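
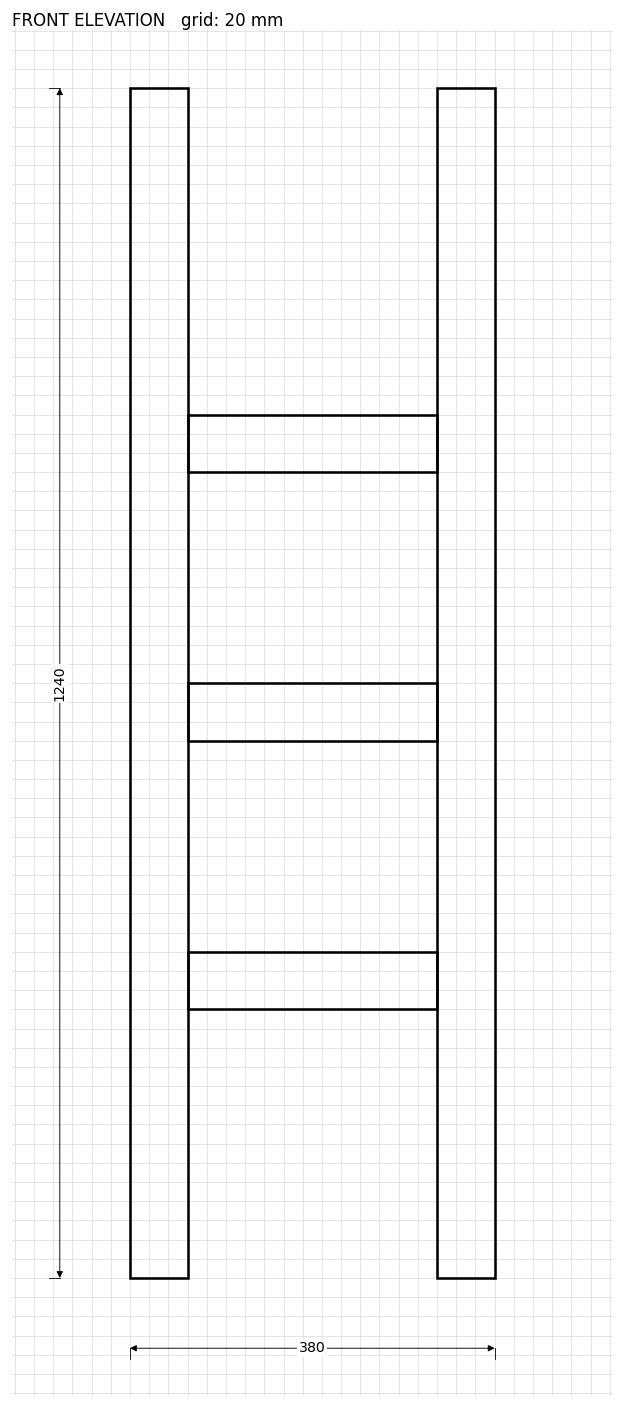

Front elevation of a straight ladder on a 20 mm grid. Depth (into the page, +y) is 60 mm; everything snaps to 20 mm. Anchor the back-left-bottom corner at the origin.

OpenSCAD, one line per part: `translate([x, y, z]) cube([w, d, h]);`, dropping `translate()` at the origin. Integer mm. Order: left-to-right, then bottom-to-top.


cube([60, 60, 1240]);
translate([60, 0, 280]) cube([260, 60, 60]);
translate([60, 0, 560]) cube([260, 60, 60]);
translate([60, 0, 840]) cube([260, 60, 60]);
translate([320, 0, 0]) cube([60, 60, 1240]);


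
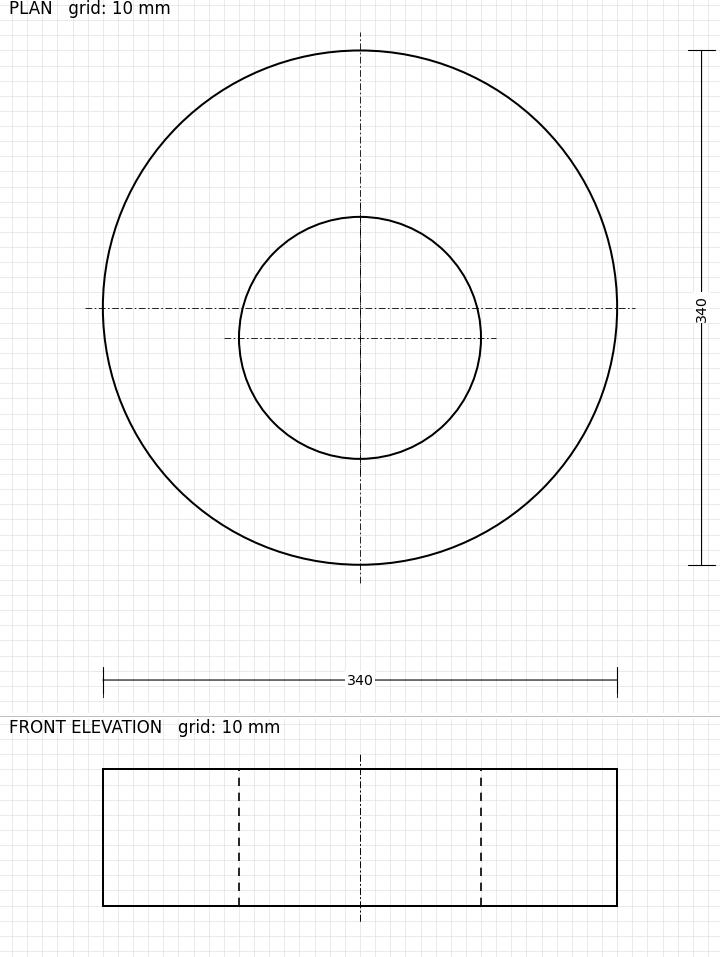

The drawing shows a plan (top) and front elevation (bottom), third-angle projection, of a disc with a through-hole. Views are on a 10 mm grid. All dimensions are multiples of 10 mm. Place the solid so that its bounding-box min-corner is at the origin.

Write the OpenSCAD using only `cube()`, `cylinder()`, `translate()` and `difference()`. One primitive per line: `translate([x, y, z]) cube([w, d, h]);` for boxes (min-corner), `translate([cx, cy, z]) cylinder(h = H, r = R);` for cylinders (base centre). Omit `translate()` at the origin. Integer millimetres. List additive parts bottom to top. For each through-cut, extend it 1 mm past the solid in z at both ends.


difference() {
  translate([170, 170, 0]) cylinder(h = 90, r = 170);
  translate([170, 150, -1]) cylinder(h = 92, r = 80);
}


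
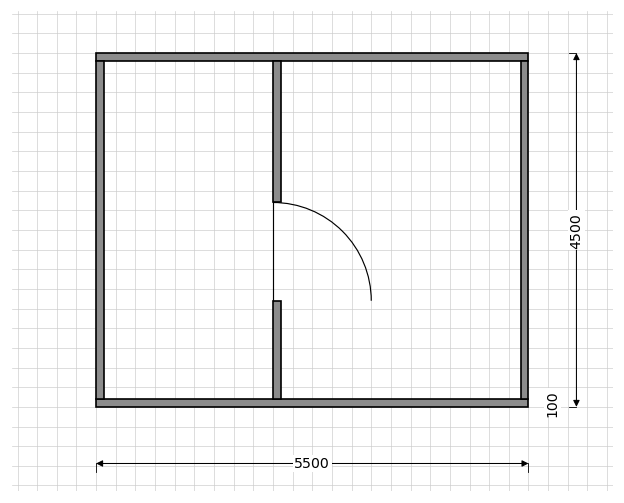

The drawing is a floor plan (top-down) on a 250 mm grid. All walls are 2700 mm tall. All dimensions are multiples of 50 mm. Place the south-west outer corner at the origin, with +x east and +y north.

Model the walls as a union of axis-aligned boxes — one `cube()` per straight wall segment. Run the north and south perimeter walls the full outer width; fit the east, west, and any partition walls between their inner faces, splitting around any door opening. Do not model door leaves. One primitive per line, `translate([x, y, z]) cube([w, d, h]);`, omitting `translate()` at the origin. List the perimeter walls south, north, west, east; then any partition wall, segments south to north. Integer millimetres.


cube([5500, 100, 2700]);
translate([0, 4400, 0]) cube([5500, 100, 2700]);
translate([0, 100, 0]) cube([100, 4300, 2700]);
translate([5400, 100, 0]) cube([100, 4300, 2700]);
translate([2250, 100, 0]) cube([100, 1250, 2700]);
translate([2250, 2600, 0]) cube([100, 1800, 2700]);


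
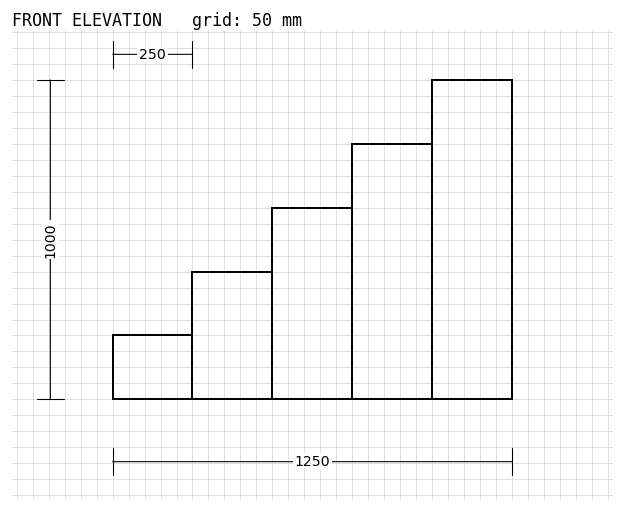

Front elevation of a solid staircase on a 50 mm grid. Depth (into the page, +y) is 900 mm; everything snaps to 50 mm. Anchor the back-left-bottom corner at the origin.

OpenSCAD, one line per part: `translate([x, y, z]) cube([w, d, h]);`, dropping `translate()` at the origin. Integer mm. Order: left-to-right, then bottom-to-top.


cube([250, 900, 200]);
translate([250, 0, 0]) cube([250, 900, 400]);
translate([500, 0, 0]) cube([250, 900, 600]);
translate([750, 0, 0]) cube([250, 900, 800]);
translate([1000, 0, 0]) cube([250, 900, 1000]);


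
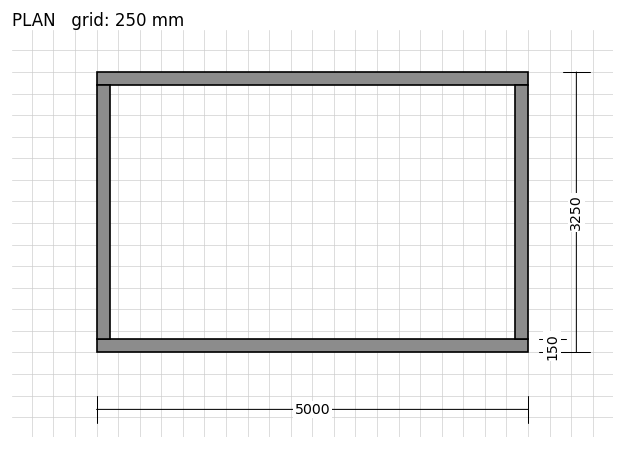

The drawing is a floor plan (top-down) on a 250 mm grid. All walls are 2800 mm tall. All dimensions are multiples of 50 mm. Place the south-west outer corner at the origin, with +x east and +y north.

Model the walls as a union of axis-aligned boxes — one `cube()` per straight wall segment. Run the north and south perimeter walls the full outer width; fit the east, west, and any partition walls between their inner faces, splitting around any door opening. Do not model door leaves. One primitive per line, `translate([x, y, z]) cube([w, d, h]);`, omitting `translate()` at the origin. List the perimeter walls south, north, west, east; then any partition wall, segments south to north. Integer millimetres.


cube([5000, 150, 2800]);
translate([0, 3100, 0]) cube([5000, 150, 2800]);
translate([0, 150, 0]) cube([150, 2950, 2800]);
translate([4850, 150, 0]) cube([150, 2950, 2800]);


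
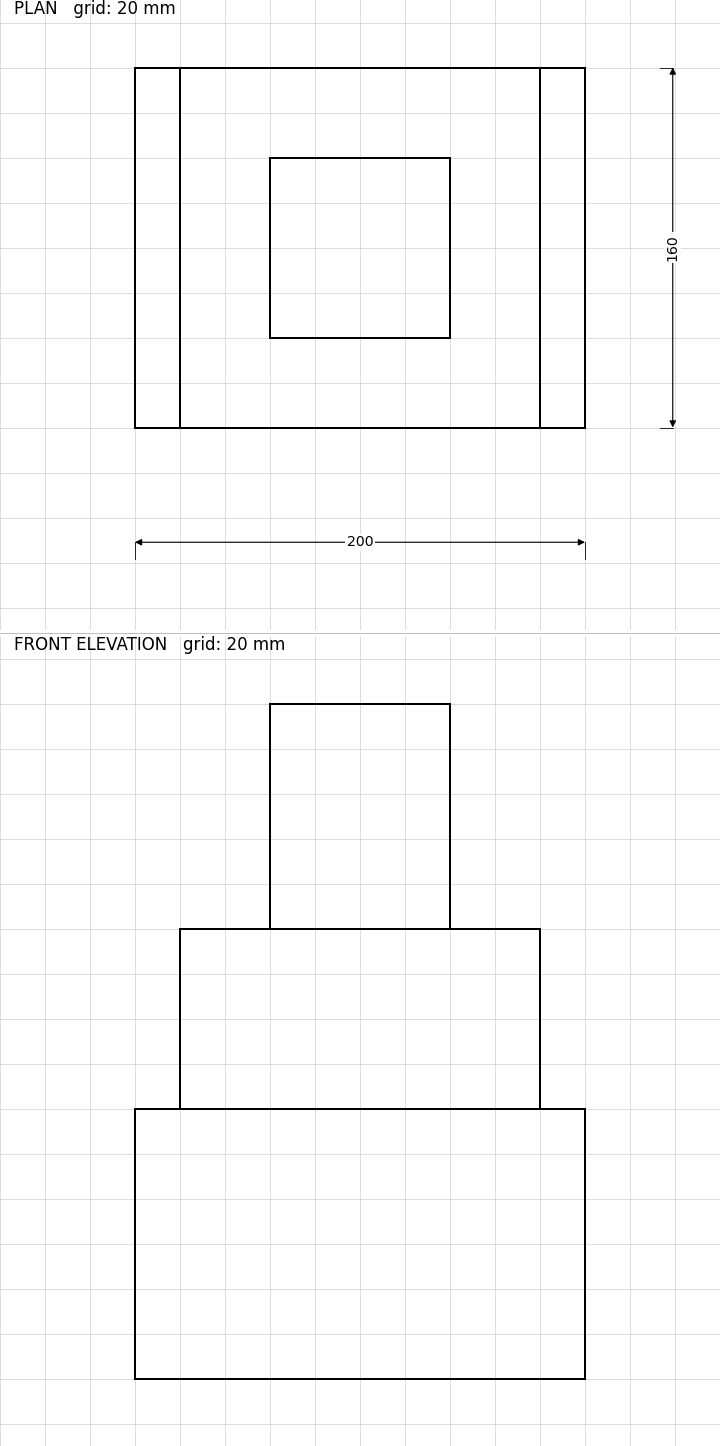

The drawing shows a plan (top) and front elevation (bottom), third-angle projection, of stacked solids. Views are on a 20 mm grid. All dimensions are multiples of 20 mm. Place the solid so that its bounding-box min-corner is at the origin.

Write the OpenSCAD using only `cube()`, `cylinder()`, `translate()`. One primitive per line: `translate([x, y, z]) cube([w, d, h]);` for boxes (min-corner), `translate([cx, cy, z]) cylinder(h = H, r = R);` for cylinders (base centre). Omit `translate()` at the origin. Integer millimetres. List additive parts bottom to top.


cube([200, 160, 120]);
translate([20, 0, 120]) cube([160, 160, 80]);
translate([60, 40, 200]) cube([80, 80, 100]);


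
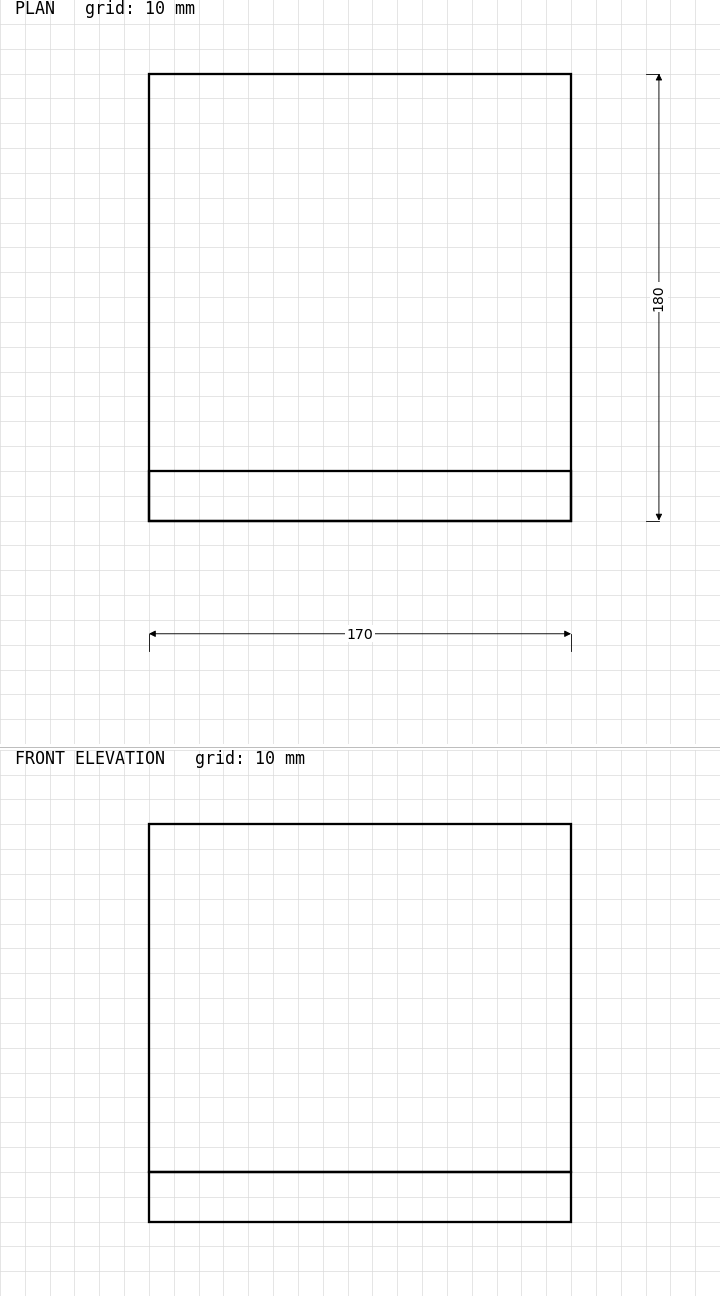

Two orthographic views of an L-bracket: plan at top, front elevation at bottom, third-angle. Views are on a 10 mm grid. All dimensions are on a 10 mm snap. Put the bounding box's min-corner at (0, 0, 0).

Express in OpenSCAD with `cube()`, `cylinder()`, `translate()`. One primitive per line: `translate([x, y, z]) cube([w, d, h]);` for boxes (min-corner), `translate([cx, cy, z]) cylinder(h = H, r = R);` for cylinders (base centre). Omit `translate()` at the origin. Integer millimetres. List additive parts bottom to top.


cube([170, 180, 20]);
translate([0, 0, 20]) cube([170, 20, 140]);


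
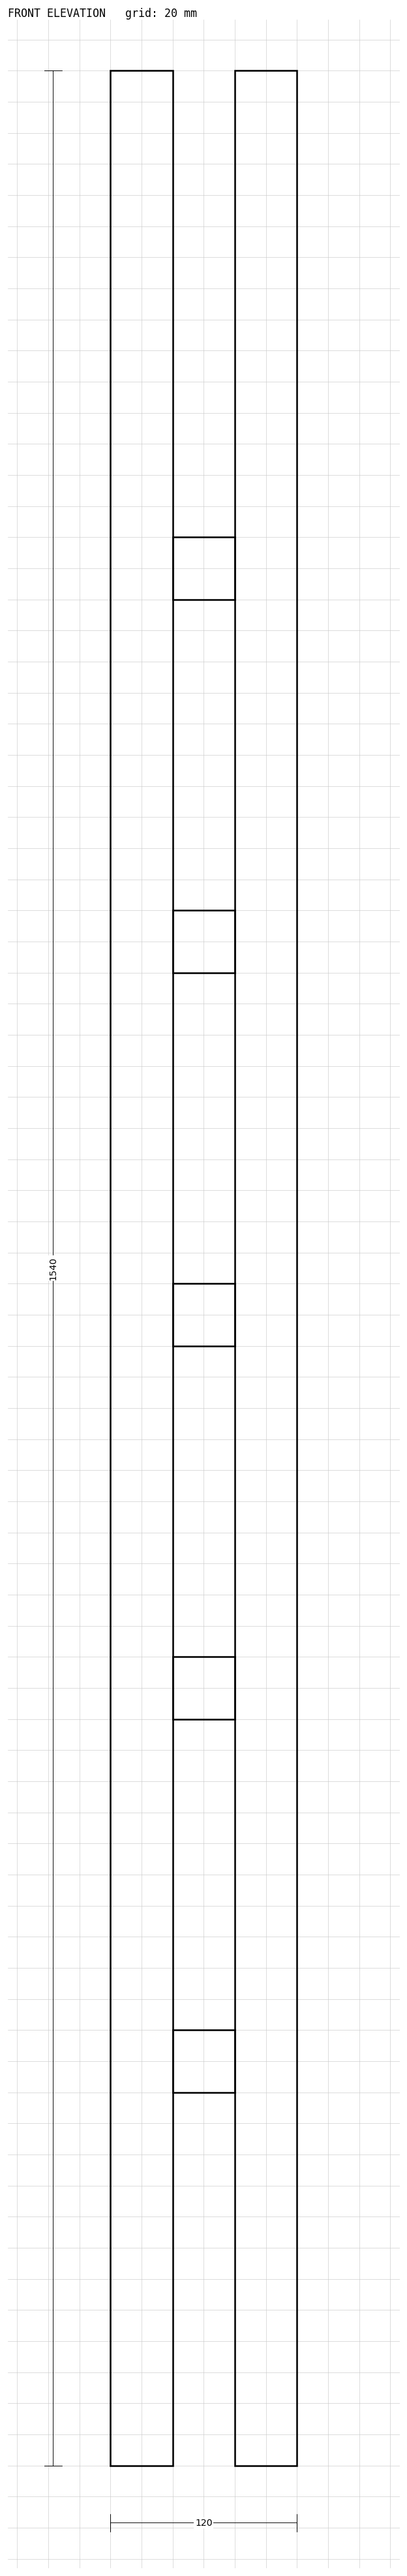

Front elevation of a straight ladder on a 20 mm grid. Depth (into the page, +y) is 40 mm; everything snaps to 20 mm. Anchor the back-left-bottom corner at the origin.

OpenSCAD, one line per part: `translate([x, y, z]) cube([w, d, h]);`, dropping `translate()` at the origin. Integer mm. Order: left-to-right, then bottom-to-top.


cube([40, 40, 1540]);
translate([40, 0, 240]) cube([40, 40, 40]);
translate([40, 0, 480]) cube([40, 40, 40]);
translate([40, 0, 720]) cube([40, 40, 40]);
translate([40, 0, 960]) cube([40, 40, 40]);
translate([40, 0, 1200]) cube([40, 40, 40]);
translate([80, 0, 0]) cube([40, 40, 1540]);


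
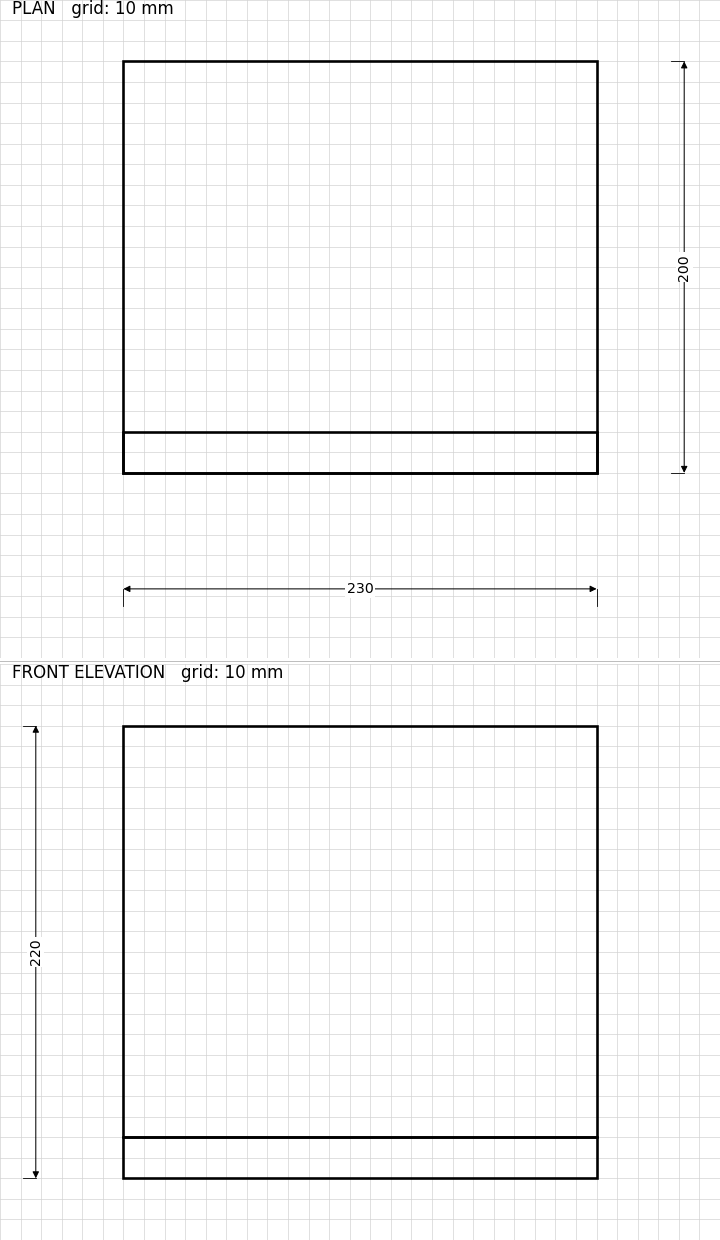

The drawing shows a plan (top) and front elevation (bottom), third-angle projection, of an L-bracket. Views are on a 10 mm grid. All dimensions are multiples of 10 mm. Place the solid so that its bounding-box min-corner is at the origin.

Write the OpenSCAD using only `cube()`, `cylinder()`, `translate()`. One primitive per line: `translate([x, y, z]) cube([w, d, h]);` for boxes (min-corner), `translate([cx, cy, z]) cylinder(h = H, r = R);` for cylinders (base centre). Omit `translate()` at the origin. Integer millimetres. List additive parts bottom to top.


cube([230, 200, 20]);
translate([0, 0, 20]) cube([230, 20, 200]);


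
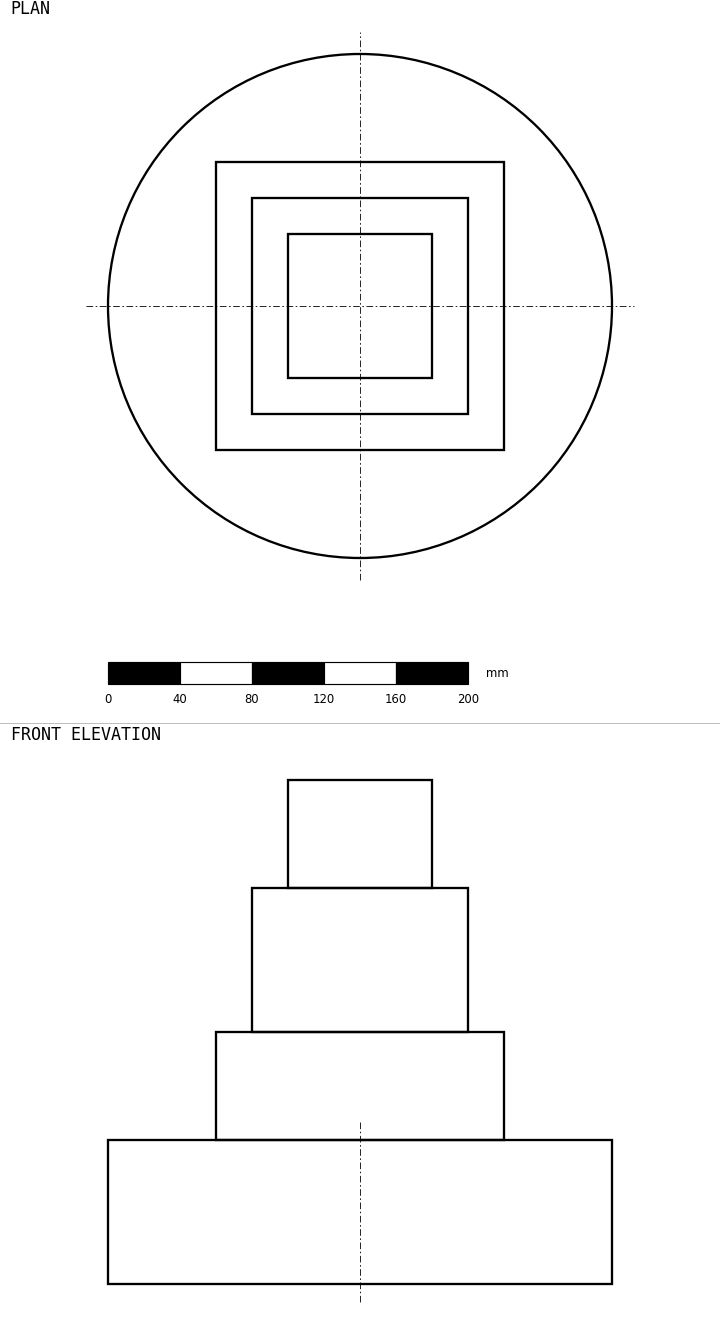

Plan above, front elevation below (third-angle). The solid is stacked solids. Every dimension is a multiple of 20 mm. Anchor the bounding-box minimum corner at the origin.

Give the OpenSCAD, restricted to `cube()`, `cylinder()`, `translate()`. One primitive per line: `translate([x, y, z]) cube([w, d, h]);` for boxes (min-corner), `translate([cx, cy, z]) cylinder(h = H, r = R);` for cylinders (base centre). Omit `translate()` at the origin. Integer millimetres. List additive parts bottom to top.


translate([140, 140, 0]) cylinder(h = 80, r = 140);
translate([60, 60, 80]) cube([160, 160, 60]);
translate([80, 80, 140]) cube([120, 120, 80]);
translate([100, 100, 220]) cube([80, 80, 60]);


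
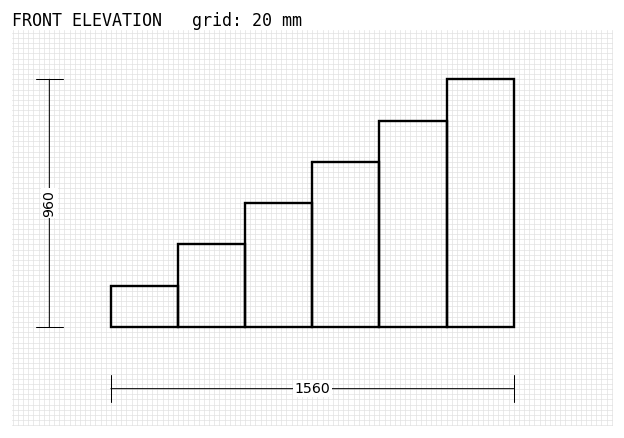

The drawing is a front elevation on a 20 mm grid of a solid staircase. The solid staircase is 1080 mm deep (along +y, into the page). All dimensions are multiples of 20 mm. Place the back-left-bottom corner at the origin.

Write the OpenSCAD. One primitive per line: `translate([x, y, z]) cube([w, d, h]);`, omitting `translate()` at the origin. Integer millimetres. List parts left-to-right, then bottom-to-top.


cube([260, 1080, 160]);
translate([260, 0, 0]) cube([260, 1080, 320]);
translate([520, 0, 0]) cube([260, 1080, 480]);
translate([780, 0, 0]) cube([260, 1080, 640]);
translate([1040, 0, 0]) cube([260, 1080, 800]);
translate([1300, 0, 0]) cube([260, 1080, 960]);


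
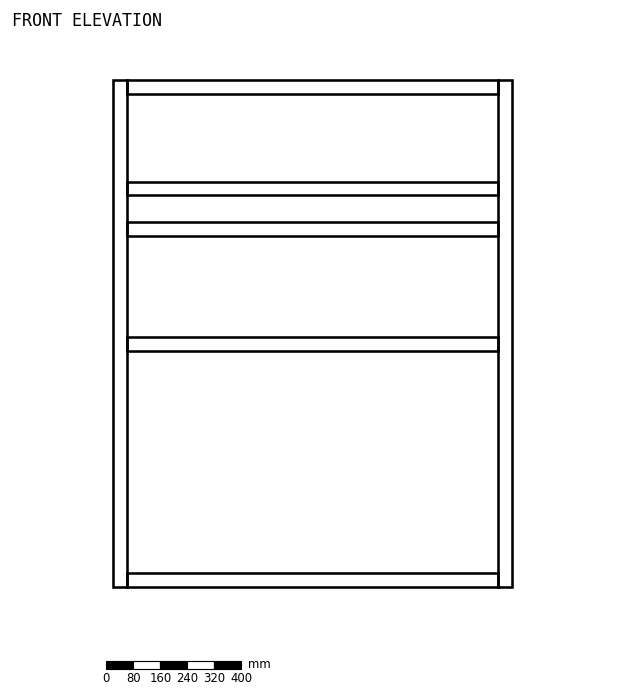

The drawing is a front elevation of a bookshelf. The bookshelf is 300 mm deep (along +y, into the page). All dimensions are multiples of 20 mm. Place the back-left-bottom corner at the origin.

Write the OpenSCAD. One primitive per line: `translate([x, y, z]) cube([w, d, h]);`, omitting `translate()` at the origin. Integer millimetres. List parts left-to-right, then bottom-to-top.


cube([40, 300, 1500]);
translate([40, 0, 0]) cube([1100, 300, 40]);
translate([40, 0, 700]) cube([1100, 300, 40]);
translate([40, 0, 1040]) cube([1100, 300, 40]);
translate([40, 0, 1160]) cube([1100, 300, 40]);
translate([40, 0, 1460]) cube([1100, 300, 40]);
translate([1140, 0, 0]) cube([40, 300, 1500]);


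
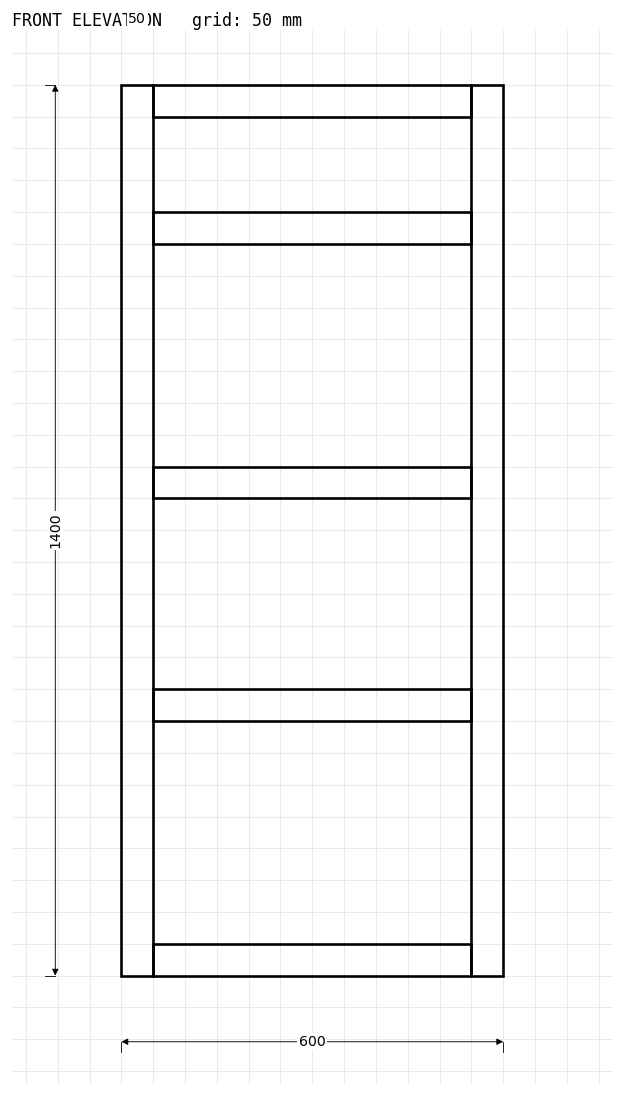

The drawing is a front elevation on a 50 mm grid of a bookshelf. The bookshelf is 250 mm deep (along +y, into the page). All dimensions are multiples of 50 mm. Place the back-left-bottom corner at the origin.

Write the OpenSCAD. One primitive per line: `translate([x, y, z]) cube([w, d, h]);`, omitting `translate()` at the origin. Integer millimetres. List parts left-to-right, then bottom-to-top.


cube([50, 250, 1400]);
translate([50, 0, 0]) cube([500, 250, 50]);
translate([50, 0, 400]) cube([500, 250, 50]);
translate([50, 0, 750]) cube([500, 250, 50]);
translate([50, 0, 1150]) cube([500, 250, 50]);
translate([50, 0, 1350]) cube([500, 250, 50]);
translate([550, 0, 0]) cube([50, 250, 1400]);


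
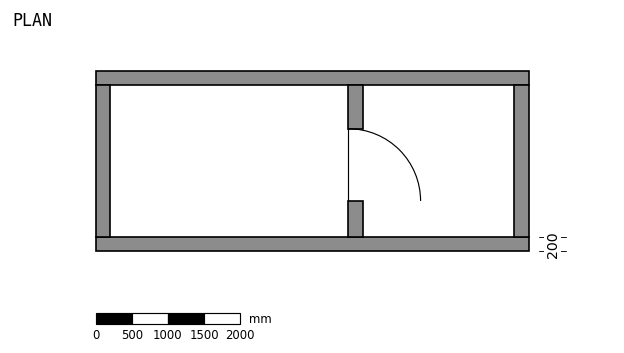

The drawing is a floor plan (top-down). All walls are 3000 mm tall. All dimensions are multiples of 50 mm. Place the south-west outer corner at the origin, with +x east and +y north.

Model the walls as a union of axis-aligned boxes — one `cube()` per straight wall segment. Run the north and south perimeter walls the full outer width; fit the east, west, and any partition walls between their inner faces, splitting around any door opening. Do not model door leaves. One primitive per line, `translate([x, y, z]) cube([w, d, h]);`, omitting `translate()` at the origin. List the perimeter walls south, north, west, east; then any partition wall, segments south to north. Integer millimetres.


cube([6000, 200, 3000]);
translate([0, 2300, 0]) cube([6000, 200, 3000]);
translate([0, 200, 0]) cube([200, 2100, 3000]);
translate([5800, 200, 0]) cube([200, 2100, 3000]);
translate([3500, 200, 0]) cube([200, 500, 3000]);
translate([3500, 1700, 0]) cube([200, 600, 3000]);


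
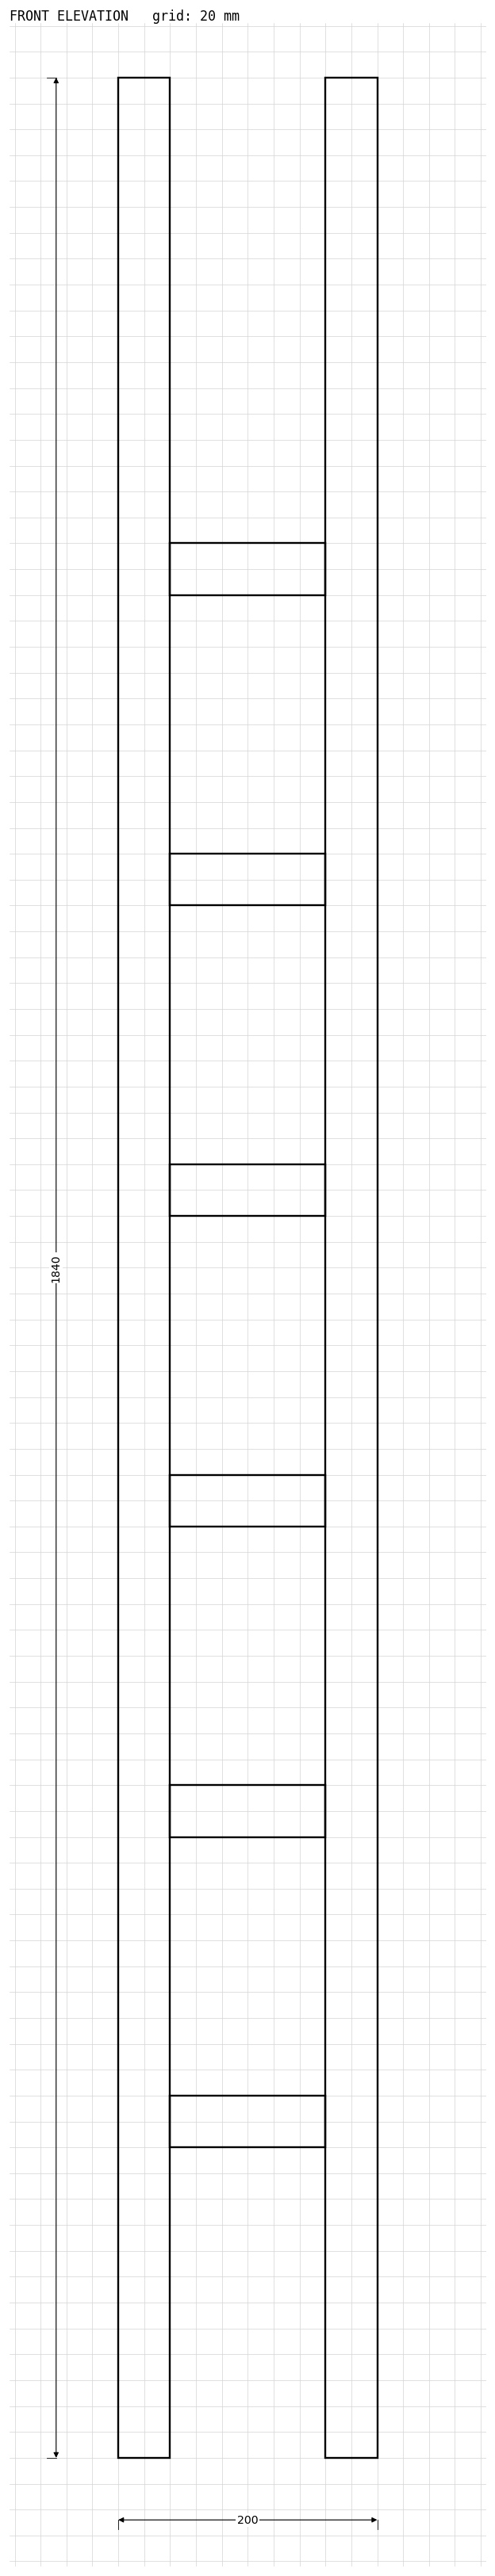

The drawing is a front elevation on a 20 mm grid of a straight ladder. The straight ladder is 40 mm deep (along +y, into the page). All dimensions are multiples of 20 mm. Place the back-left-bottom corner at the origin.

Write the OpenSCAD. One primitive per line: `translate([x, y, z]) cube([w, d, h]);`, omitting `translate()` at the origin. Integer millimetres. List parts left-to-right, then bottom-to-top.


cube([40, 40, 1840]);
translate([40, 0, 240]) cube([120, 40, 40]);
translate([40, 0, 480]) cube([120, 40, 40]);
translate([40, 0, 720]) cube([120, 40, 40]);
translate([40, 0, 960]) cube([120, 40, 40]);
translate([40, 0, 1200]) cube([120, 40, 40]);
translate([40, 0, 1440]) cube([120, 40, 40]);
translate([160, 0, 0]) cube([40, 40, 1840]);


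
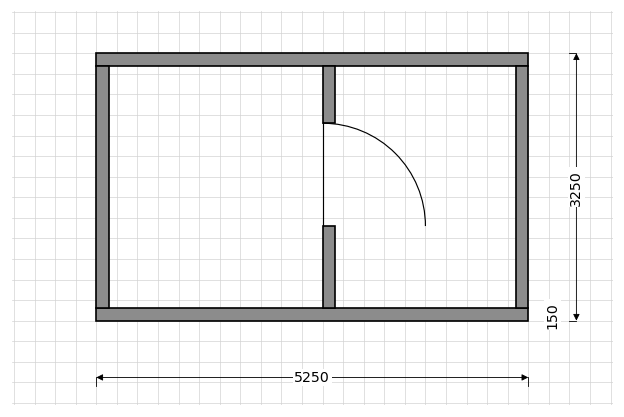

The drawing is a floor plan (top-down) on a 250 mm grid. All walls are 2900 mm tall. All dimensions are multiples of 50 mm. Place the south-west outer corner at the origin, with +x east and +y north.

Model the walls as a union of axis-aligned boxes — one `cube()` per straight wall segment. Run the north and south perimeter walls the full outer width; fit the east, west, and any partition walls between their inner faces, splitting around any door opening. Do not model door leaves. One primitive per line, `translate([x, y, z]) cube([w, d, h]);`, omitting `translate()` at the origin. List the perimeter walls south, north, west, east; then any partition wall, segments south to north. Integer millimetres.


cube([5250, 150, 2900]);
translate([0, 3100, 0]) cube([5250, 150, 2900]);
translate([0, 150, 0]) cube([150, 2950, 2900]);
translate([5100, 150, 0]) cube([150, 2950, 2900]);
translate([2750, 150, 0]) cube([150, 1000, 2900]);
translate([2750, 2400, 0]) cube([150, 700, 2900]);


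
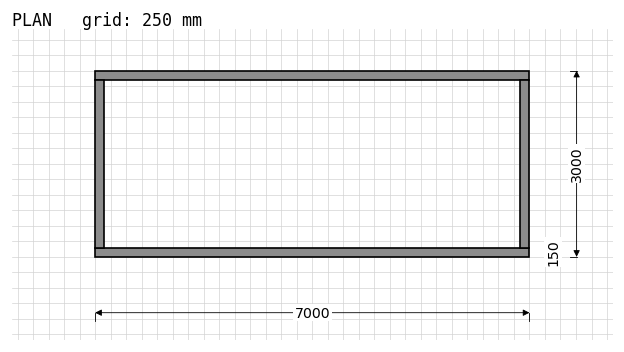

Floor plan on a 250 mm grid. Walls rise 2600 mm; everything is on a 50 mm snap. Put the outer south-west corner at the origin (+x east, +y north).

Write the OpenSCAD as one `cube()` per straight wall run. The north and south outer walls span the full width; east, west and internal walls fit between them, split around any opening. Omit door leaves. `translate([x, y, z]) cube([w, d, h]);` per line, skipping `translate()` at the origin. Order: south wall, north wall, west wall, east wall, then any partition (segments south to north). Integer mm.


cube([7000, 150, 2600]);
translate([0, 2850, 0]) cube([7000, 150, 2600]);
translate([0, 150, 0]) cube([150, 2700, 2600]);
translate([6850, 150, 0]) cube([150, 2700, 2600]);


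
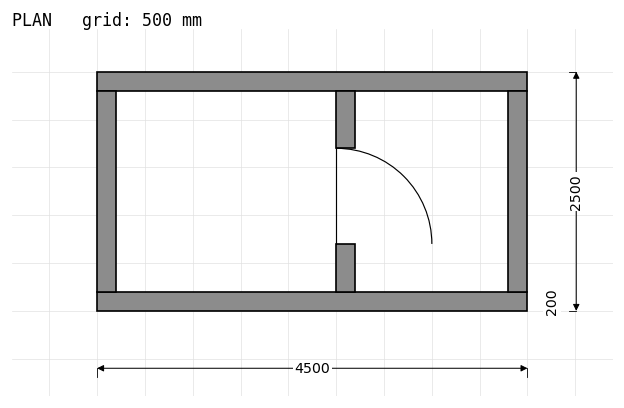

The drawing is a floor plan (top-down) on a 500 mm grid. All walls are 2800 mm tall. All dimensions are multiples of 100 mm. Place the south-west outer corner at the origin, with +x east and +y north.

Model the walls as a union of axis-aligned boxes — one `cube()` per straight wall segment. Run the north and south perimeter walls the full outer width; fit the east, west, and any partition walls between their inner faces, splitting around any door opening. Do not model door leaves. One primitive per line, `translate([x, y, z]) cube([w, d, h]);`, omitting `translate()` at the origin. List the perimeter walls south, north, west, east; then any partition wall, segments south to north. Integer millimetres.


cube([4500, 200, 2800]);
translate([0, 2300, 0]) cube([4500, 200, 2800]);
translate([0, 200, 0]) cube([200, 2100, 2800]);
translate([4300, 200, 0]) cube([200, 2100, 2800]);
translate([2500, 200, 0]) cube([200, 500, 2800]);
translate([2500, 1700, 0]) cube([200, 600, 2800]);


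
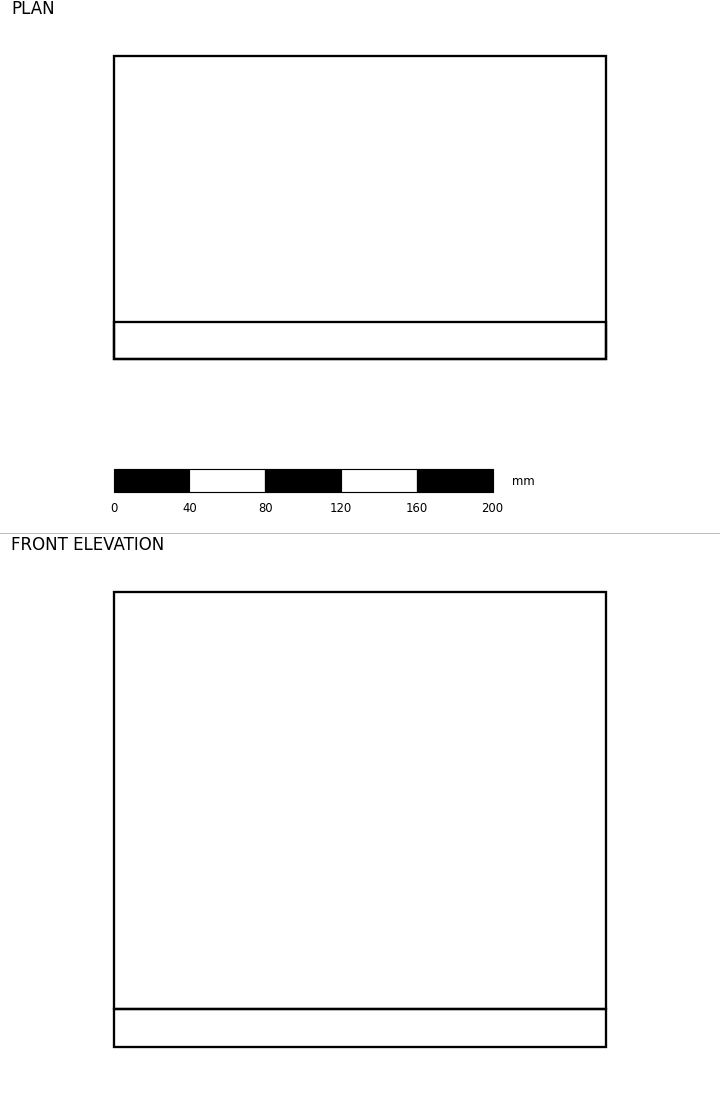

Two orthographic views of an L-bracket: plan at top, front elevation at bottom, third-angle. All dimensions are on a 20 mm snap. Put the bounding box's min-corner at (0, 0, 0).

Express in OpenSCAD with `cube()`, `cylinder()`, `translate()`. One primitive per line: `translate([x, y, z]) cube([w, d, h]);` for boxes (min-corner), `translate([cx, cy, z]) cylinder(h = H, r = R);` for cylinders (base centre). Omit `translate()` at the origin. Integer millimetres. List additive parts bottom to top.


cube([260, 160, 20]);
translate([0, 0, 20]) cube([260, 20, 220]);


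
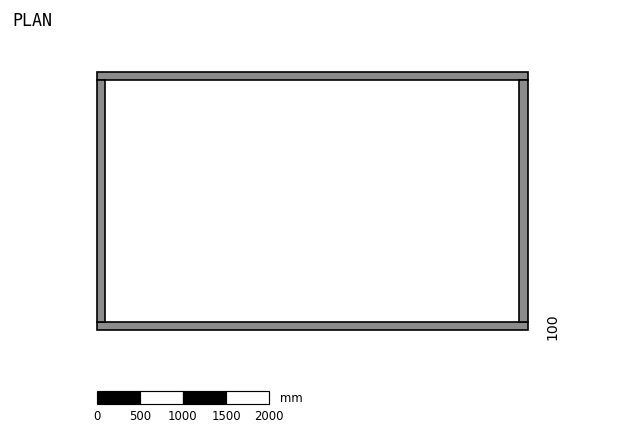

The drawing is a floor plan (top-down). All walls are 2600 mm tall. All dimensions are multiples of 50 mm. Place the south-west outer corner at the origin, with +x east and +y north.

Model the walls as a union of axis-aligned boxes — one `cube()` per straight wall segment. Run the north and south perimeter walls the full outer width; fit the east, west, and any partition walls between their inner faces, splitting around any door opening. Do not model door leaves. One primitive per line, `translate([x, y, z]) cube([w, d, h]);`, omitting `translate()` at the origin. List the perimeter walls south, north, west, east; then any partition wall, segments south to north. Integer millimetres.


cube([5000, 100, 2600]);
translate([0, 2900, 0]) cube([5000, 100, 2600]);
translate([0, 100, 0]) cube([100, 2800, 2600]);
translate([4900, 100, 0]) cube([100, 2800, 2600]);


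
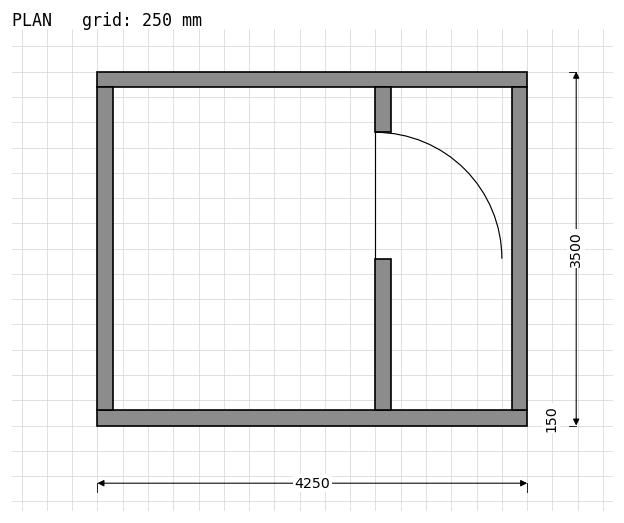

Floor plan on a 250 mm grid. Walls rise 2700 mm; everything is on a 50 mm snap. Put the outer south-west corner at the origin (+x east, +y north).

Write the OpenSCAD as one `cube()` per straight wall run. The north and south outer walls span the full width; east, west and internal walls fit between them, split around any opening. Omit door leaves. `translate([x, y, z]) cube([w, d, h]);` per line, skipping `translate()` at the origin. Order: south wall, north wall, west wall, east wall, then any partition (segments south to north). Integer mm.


cube([4250, 150, 2700]);
translate([0, 3350, 0]) cube([4250, 150, 2700]);
translate([0, 150, 0]) cube([150, 3200, 2700]);
translate([4100, 150, 0]) cube([150, 3200, 2700]);
translate([2750, 150, 0]) cube([150, 1500, 2700]);
translate([2750, 2900, 0]) cube([150, 450, 2700]);


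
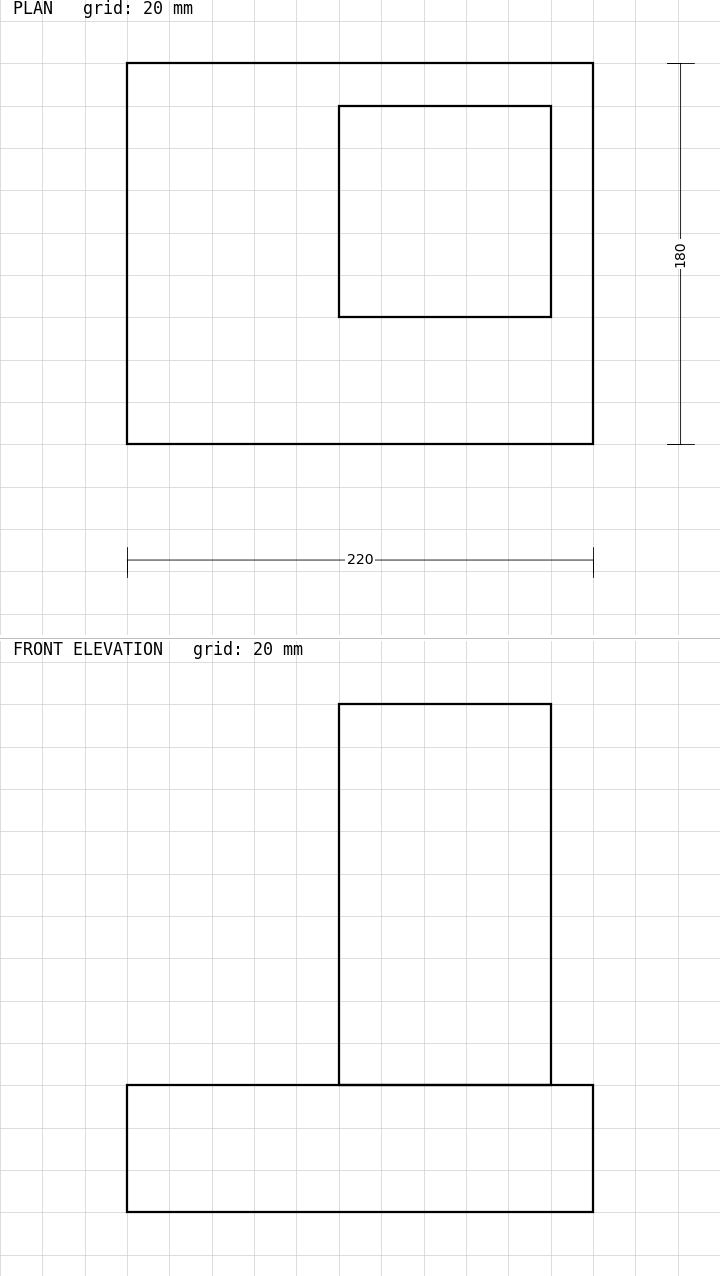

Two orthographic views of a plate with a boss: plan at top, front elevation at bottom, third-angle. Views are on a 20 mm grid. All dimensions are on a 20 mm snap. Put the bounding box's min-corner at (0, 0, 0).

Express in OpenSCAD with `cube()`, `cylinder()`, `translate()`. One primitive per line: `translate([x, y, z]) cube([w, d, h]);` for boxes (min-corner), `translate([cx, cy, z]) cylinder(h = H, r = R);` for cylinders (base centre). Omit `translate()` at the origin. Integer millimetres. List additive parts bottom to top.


cube([220, 180, 60]);
translate([100, 60, 60]) cube([100, 100, 180]);


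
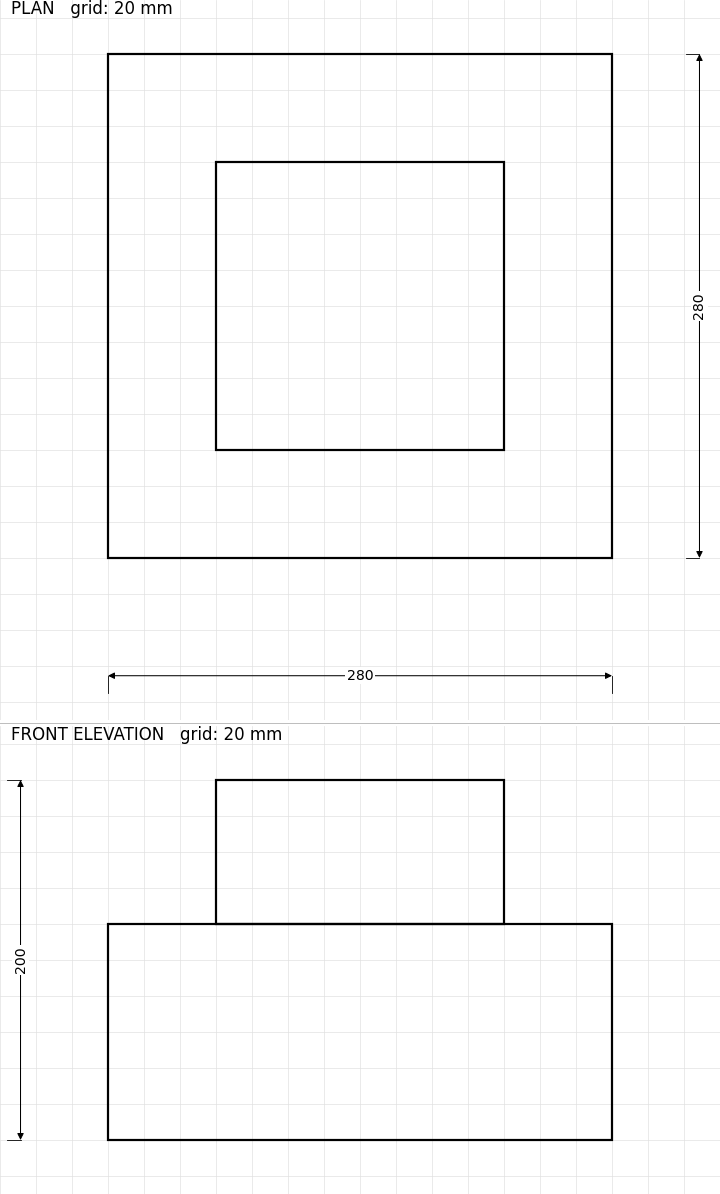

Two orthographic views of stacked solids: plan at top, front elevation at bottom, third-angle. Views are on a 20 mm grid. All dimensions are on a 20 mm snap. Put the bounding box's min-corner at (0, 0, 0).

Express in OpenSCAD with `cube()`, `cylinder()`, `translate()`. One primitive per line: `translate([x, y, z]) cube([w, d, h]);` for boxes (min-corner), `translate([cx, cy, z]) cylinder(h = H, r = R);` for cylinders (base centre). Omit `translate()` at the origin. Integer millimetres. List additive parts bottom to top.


cube([280, 280, 120]);
translate([60, 60, 120]) cube([160, 160, 80]);


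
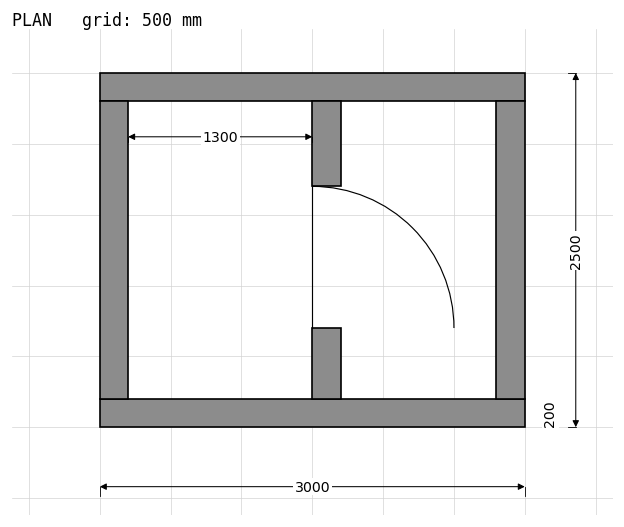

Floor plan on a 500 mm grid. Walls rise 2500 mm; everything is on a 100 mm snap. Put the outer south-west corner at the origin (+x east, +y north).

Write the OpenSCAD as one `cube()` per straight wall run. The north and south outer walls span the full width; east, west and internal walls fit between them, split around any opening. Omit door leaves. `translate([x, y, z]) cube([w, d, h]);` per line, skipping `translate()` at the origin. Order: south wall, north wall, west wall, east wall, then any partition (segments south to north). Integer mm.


cube([3000, 200, 2500]);
translate([0, 2300, 0]) cube([3000, 200, 2500]);
translate([0, 200, 0]) cube([200, 2100, 2500]);
translate([2800, 200, 0]) cube([200, 2100, 2500]);
translate([1500, 200, 0]) cube([200, 500, 2500]);
translate([1500, 1700, 0]) cube([200, 600, 2500]);


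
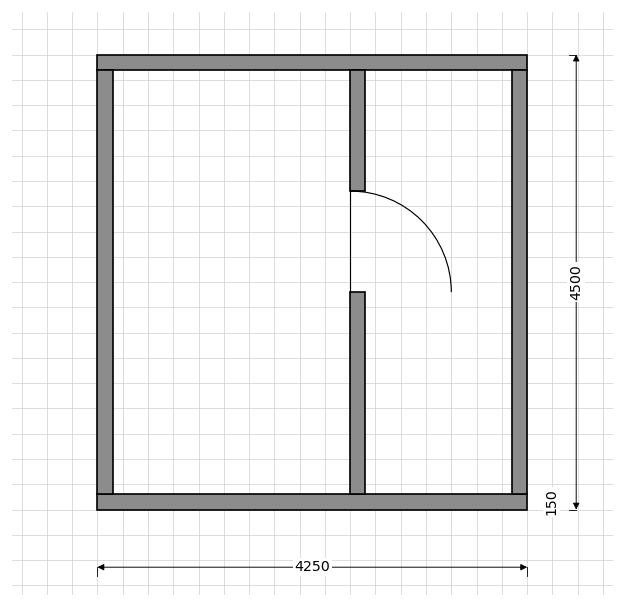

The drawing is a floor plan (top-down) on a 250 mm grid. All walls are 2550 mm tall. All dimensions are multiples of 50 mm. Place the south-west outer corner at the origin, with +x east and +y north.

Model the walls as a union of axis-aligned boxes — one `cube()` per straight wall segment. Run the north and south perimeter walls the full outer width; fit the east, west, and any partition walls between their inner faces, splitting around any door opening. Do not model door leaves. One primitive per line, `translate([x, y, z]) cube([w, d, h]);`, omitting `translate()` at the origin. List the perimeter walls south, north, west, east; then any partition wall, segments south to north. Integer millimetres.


cube([4250, 150, 2550]);
translate([0, 4350, 0]) cube([4250, 150, 2550]);
translate([0, 150, 0]) cube([150, 4200, 2550]);
translate([4100, 150, 0]) cube([150, 4200, 2550]);
translate([2500, 150, 0]) cube([150, 2000, 2550]);
translate([2500, 3150, 0]) cube([150, 1200, 2550]);


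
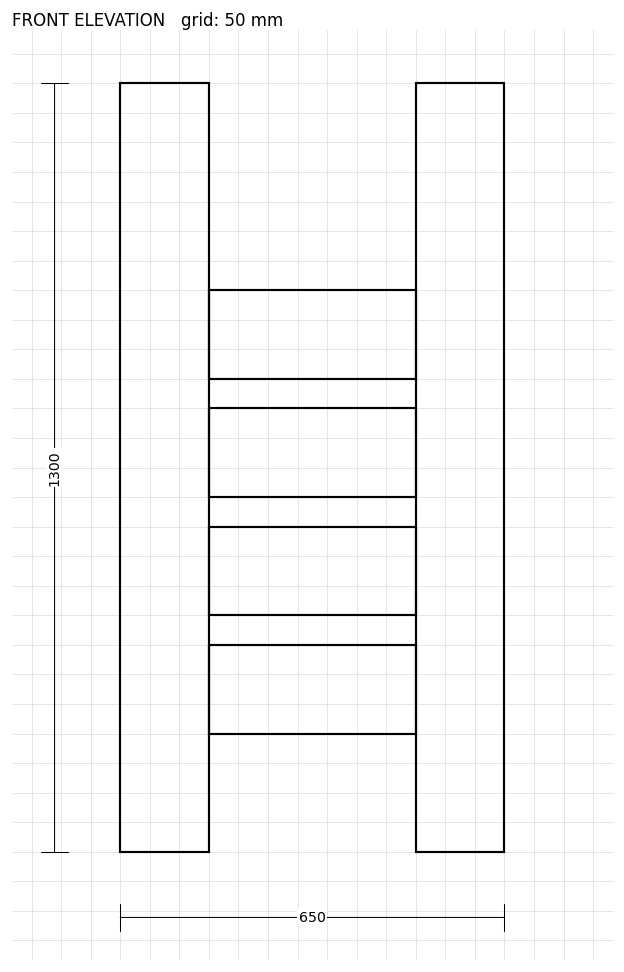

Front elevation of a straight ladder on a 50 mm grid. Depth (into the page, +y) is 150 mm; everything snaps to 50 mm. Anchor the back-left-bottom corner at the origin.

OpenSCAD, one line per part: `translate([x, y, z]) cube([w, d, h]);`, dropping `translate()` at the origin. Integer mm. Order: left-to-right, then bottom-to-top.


cube([150, 150, 1300]);
translate([150, 0, 200]) cube([350, 150, 150]);
translate([150, 0, 400]) cube([350, 150, 150]);
translate([150, 0, 600]) cube([350, 150, 150]);
translate([150, 0, 800]) cube([350, 150, 150]);
translate([500, 0, 0]) cube([150, 150, 1300]);


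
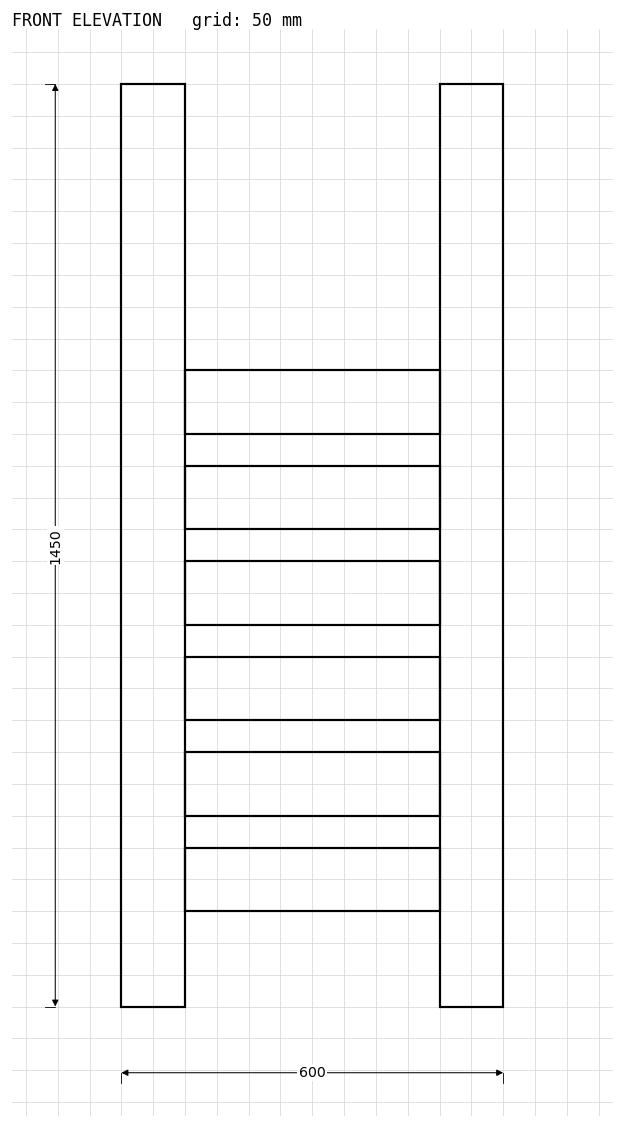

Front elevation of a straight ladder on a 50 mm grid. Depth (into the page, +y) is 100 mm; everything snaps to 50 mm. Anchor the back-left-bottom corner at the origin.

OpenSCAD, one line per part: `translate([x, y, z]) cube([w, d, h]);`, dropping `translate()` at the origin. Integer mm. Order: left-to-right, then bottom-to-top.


cube([100, 100, 1450]);
translate([100, 0, 150]) cube([400, 100, 100]);
translate([100, 0, 300]) cube([400, 100, 100]);
translate([100, 0, 450]) cube([400, 100, 100]);
translate([100, 0, 600]) cube([400, 100, 100]);
translate([100, 0, 750]) cube([400, 100, 100]);
translate([100, 0, 900]) cube([400, 100, 100]);
translate([500, 0, 0]) cube([100, 100, 1450]);


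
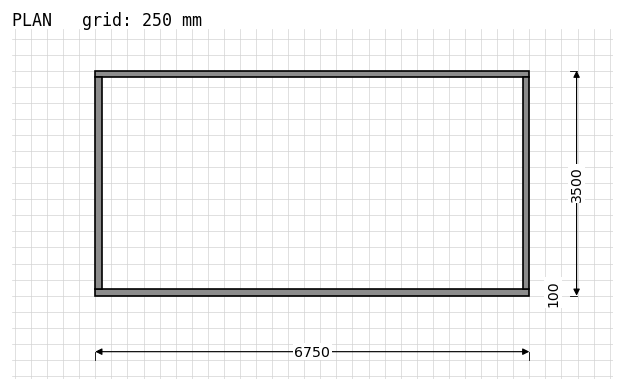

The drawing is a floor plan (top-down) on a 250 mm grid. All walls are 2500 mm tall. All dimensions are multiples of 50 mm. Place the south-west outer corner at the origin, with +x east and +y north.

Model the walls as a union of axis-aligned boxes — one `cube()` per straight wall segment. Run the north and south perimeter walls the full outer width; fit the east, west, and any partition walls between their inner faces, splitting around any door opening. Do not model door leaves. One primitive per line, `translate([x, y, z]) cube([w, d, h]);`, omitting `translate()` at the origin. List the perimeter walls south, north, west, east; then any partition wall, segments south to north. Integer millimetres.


cube([6750, 100, 2500]);
translate([0, 3400, 0]) cube([6750, 100, 2500]);
translate([0, 100, 0]) cube([100, 3300, 2500]);
translate([6650, 100, 0]) cube([100, 3300, 2500]);


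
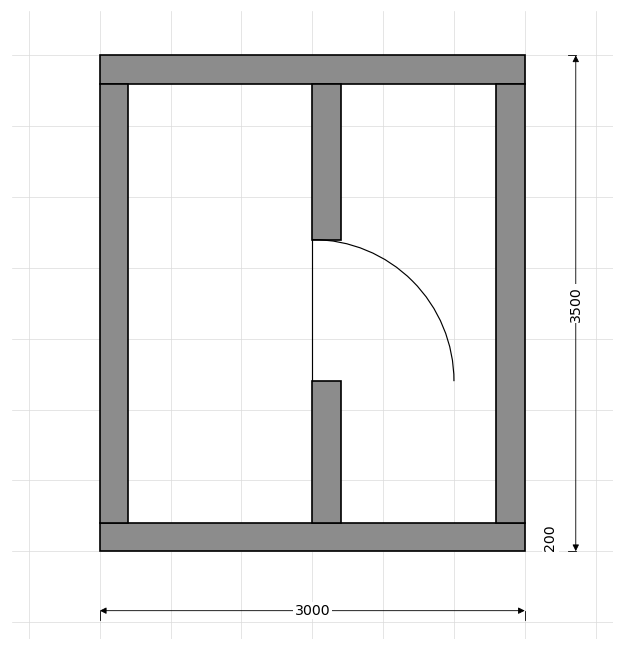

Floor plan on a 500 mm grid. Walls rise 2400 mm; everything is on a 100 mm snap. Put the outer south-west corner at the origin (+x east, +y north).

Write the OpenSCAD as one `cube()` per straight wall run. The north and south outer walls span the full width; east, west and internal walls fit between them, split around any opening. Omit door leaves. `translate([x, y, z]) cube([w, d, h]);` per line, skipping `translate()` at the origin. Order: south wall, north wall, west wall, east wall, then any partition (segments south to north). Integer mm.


cube([3000, 200, 2400]);
translate([0, 3300, 0]) cube([3000, 200, 2400]);
translate([0, 200, 0]) cube([200, 3100, 2400]);
translate([2800, 200, 0]) cube([200, 3100, 2400]);
translate([1500, 200, 0]) cube([200, 1000, 2400]);
translate([1500, 2200, 0]) cube([200, 1100, 2400]);


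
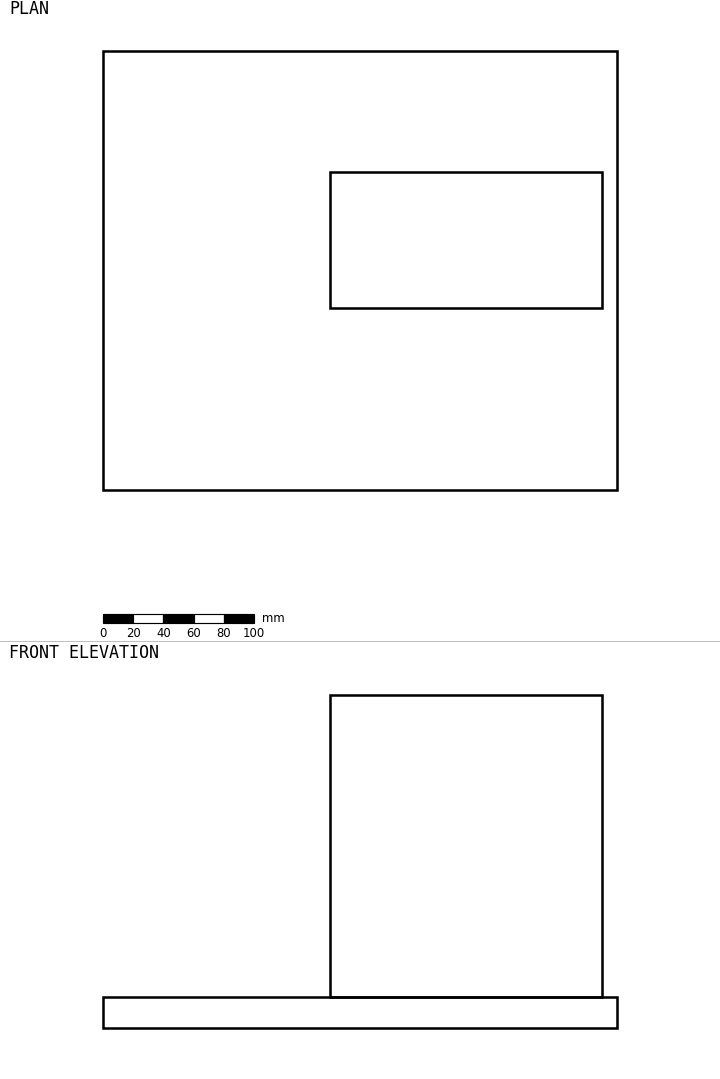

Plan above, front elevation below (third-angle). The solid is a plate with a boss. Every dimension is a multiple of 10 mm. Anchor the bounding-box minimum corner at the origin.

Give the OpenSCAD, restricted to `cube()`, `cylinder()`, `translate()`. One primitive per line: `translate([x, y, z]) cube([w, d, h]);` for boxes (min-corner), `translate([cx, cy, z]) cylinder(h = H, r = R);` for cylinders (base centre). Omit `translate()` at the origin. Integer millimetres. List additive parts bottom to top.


cube([340, 290, 20]);
translate([150, 120, 20]) cube([180, 90, 200]);


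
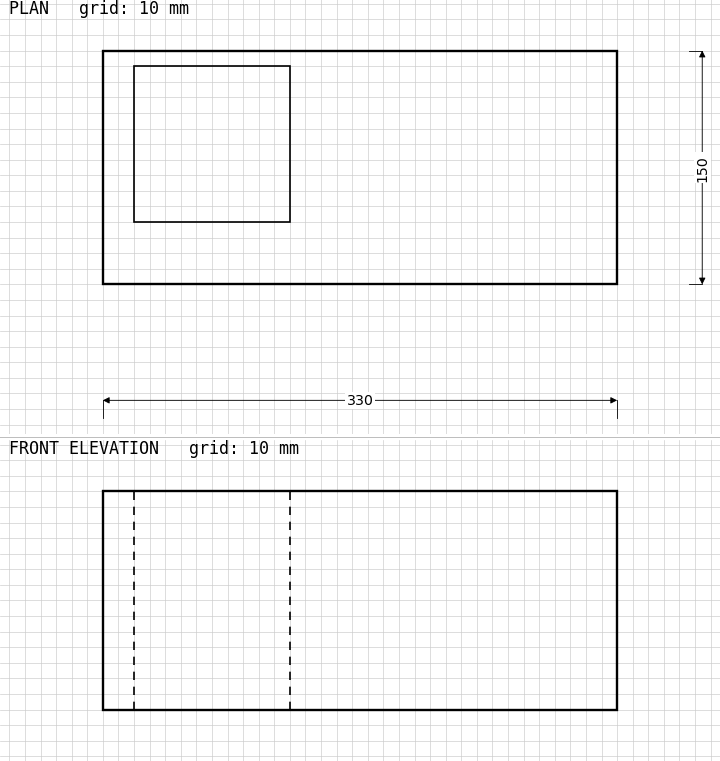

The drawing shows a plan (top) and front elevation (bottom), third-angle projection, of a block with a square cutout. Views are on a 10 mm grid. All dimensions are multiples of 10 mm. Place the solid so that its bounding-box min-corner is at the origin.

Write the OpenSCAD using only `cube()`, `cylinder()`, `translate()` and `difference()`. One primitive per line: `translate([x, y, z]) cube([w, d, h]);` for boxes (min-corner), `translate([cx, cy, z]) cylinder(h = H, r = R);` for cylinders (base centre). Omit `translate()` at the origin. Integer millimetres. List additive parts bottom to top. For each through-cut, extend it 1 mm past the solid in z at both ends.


difference() {
  cube([330, 150, 140]);
  translate([20, 40, -1]) cube([100, 100, 142]);
}


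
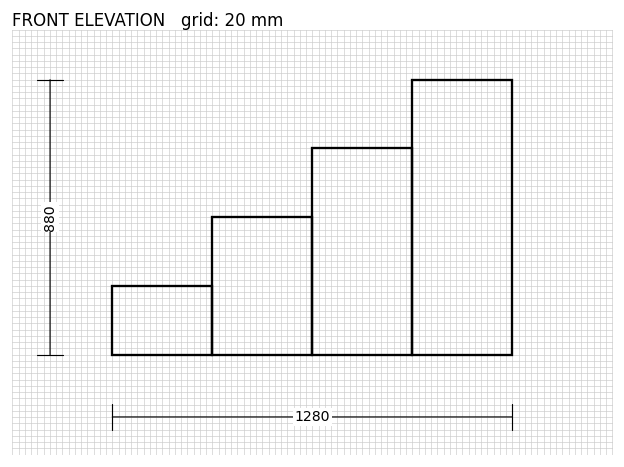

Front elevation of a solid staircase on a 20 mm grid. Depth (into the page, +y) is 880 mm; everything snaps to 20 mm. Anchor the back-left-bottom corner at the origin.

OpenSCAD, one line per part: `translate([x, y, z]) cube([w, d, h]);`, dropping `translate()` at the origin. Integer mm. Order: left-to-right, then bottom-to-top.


cube([320, 880, 220]);
translate([320, 0, 0]) cube([320, 880, 440]);
translate([640, 0, 0]) cube([320, 880, 660]);
translate([960, 0, 0]) cube([320, 880, 880]);


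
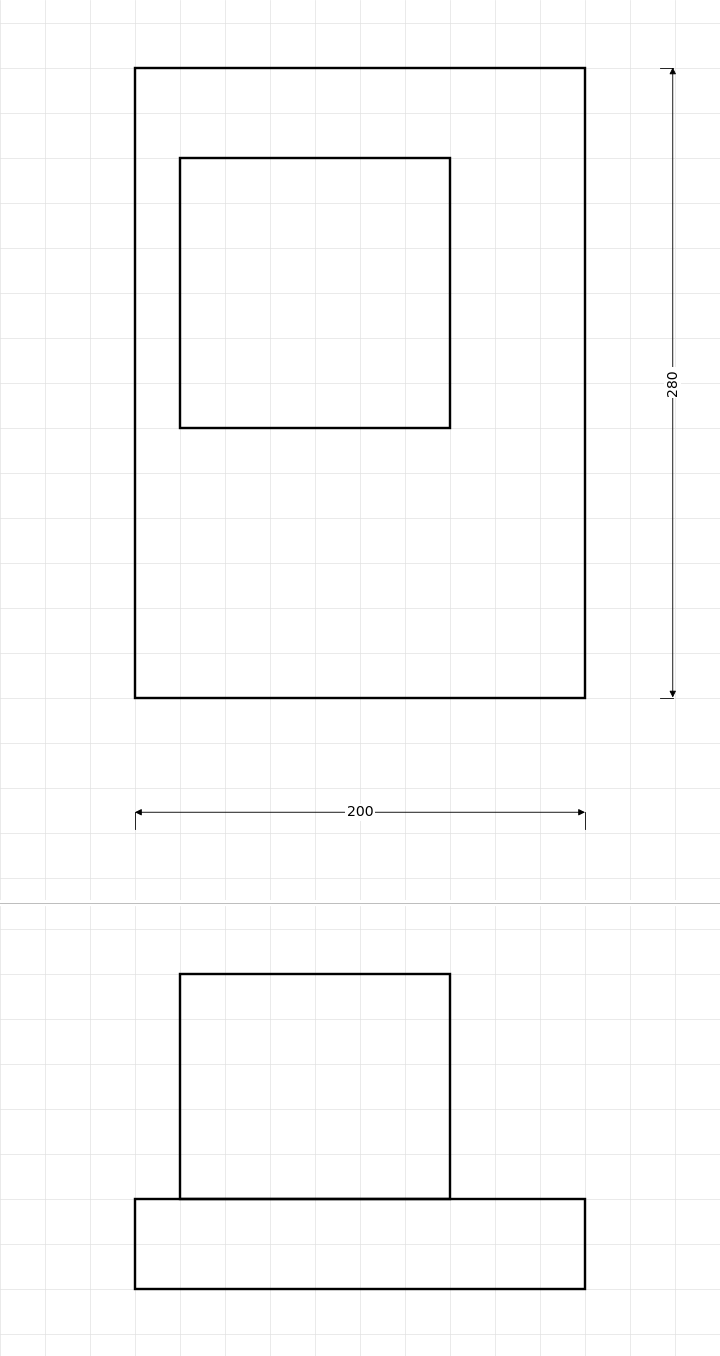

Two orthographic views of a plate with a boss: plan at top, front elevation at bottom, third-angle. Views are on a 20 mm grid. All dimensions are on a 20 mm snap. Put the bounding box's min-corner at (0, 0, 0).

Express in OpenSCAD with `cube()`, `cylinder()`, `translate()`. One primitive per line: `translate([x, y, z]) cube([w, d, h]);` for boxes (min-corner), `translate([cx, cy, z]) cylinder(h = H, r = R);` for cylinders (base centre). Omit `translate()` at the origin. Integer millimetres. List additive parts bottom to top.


cube([200, 280, 40]);
translate([20, 120, 40]) cube([120, 120, 100]);


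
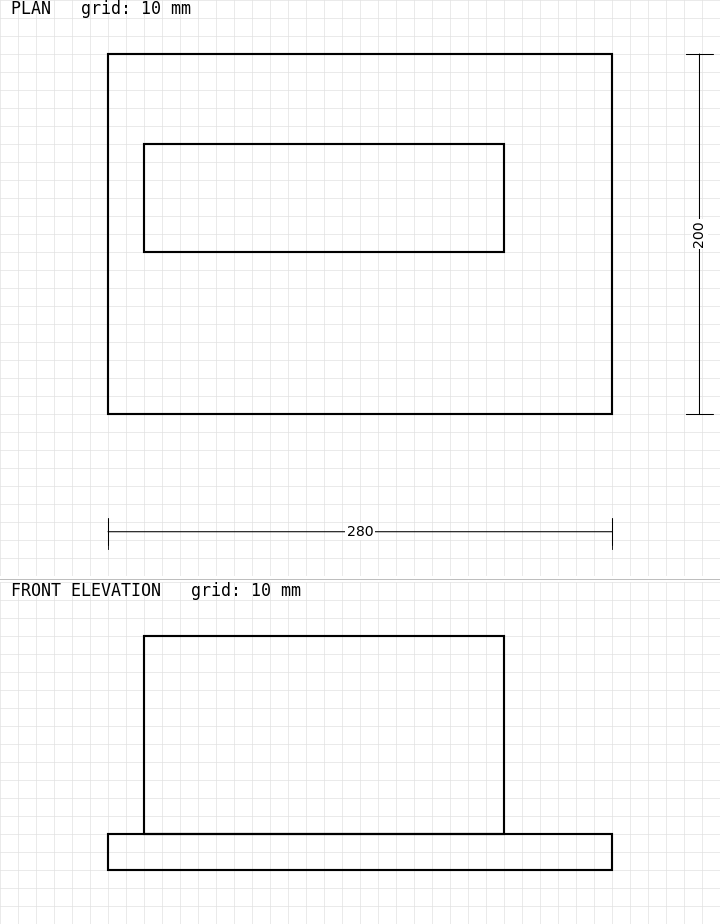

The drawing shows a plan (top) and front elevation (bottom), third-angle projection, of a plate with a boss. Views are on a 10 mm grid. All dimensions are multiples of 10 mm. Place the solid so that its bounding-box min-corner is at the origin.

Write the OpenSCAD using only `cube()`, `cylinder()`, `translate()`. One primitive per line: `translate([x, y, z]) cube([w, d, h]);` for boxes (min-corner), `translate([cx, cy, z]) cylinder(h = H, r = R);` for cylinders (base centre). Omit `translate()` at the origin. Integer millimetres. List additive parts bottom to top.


cube([280, 200, 20]);
translate([20, 90, 20]) cube([200, 60, 110]);


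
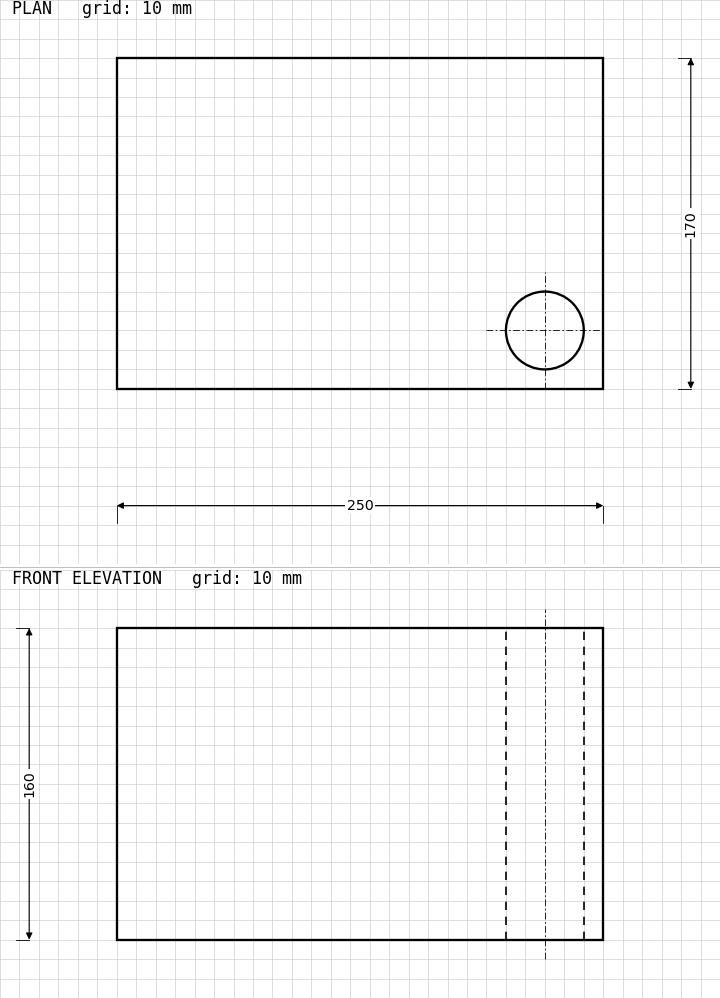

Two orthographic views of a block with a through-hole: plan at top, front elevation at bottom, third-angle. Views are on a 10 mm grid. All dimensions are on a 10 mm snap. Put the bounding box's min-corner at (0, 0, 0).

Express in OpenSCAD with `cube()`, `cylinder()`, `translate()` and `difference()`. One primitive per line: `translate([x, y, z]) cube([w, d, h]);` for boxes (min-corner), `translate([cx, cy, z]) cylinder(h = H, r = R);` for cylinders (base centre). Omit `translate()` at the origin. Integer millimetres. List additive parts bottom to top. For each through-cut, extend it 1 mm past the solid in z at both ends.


difference() {
  cube([250, 170, 160]);
  translate([220, 30, -1]) cylinder(h = 162, r = 20);
}


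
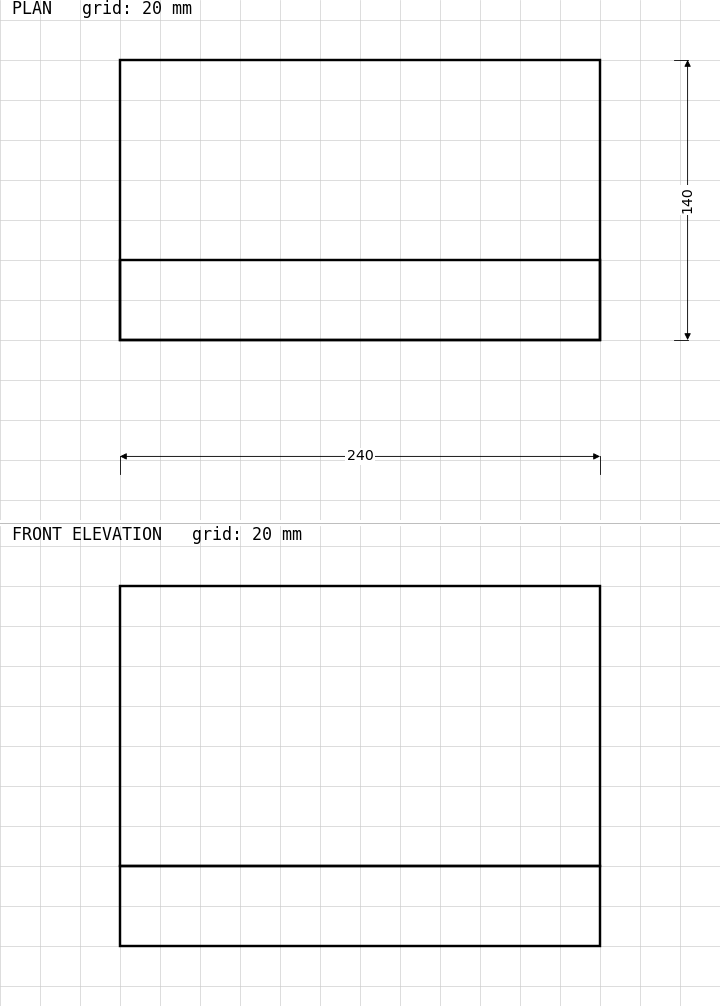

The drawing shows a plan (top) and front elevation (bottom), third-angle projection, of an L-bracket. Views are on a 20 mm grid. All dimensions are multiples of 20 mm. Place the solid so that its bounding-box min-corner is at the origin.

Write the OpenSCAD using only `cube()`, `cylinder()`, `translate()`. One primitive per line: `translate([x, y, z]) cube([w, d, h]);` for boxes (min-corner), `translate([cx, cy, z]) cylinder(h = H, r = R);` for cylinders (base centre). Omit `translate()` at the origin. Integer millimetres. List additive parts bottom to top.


cube([240, 140, 40]);
translate([0, 0, 40]) cube([240, 40, 140]);
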